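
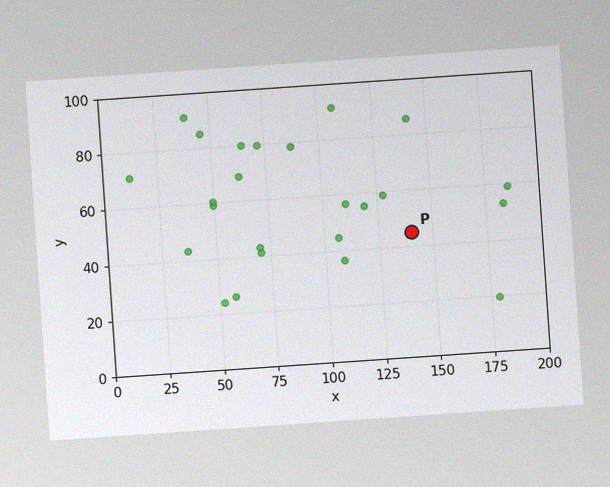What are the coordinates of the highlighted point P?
(140, 45)

The chart is tilted about 4° counter-clockwise, with some photo noise. Following the gridlines from P to each axis, P sits at (140, 45).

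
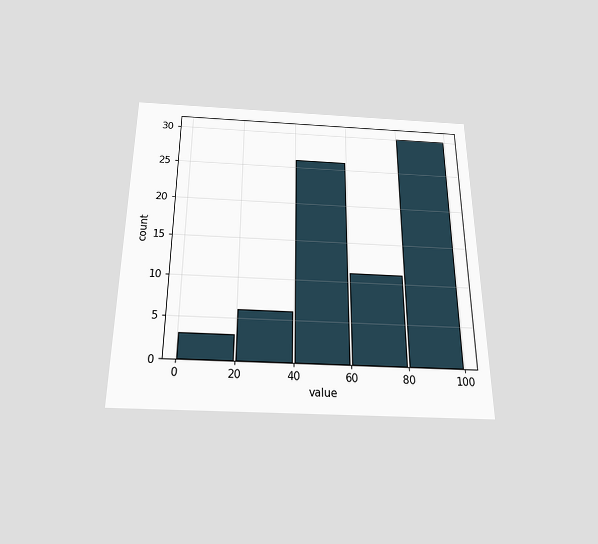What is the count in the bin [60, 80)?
11

The chart is viewed slightly from below. The [60, 80) bin has height 11.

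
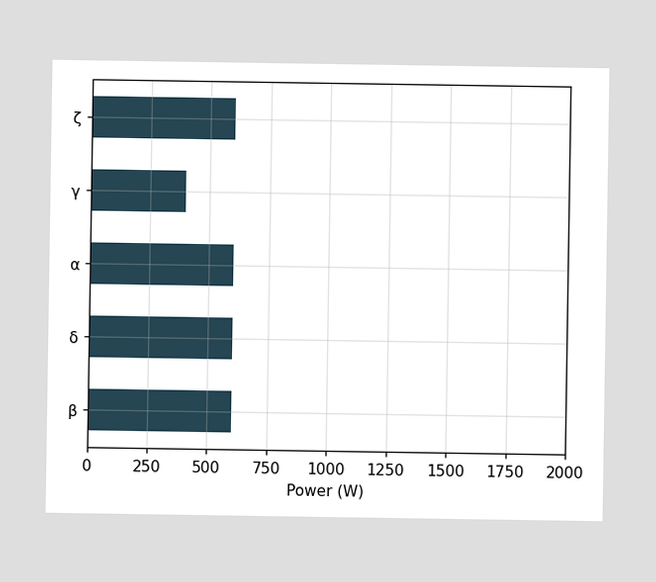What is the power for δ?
600W

Reading along the chart's x-axis, the δ bar reaches 600W.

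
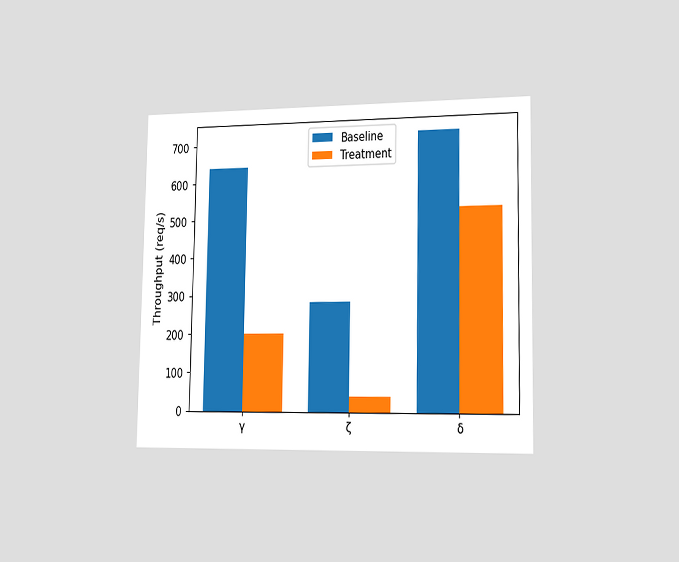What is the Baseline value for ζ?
280req/s

The chart is viewed slightly from the right. The Baseline bar at ζ reaches 280req/s on the y-axis.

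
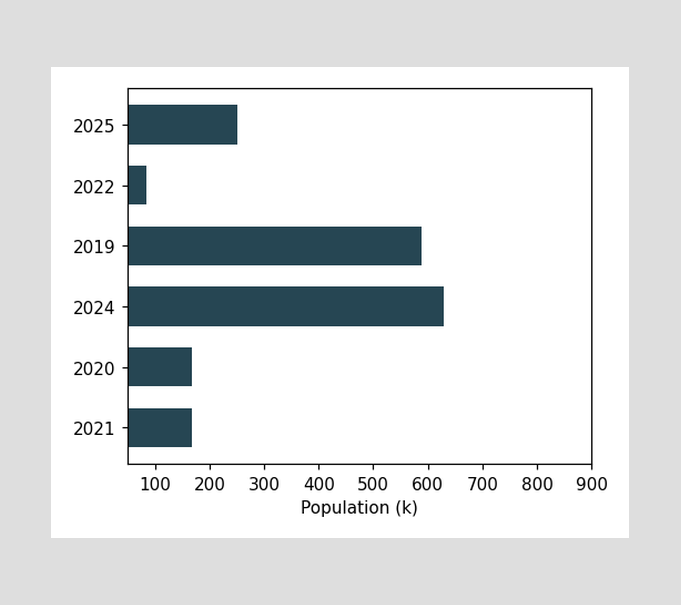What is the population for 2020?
Reading along the chart's x-axis, the 2020 bar reaches 168k.

168k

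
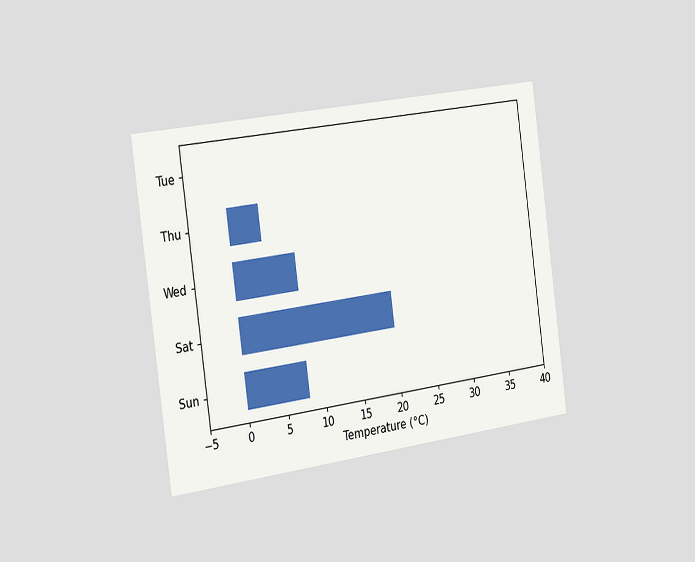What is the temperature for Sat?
The chart is tilted about 8° counter-clockwise and viewed slightly from the left. Reading along the chart's x-axis, the Sat bar reaches 20°C.

20°C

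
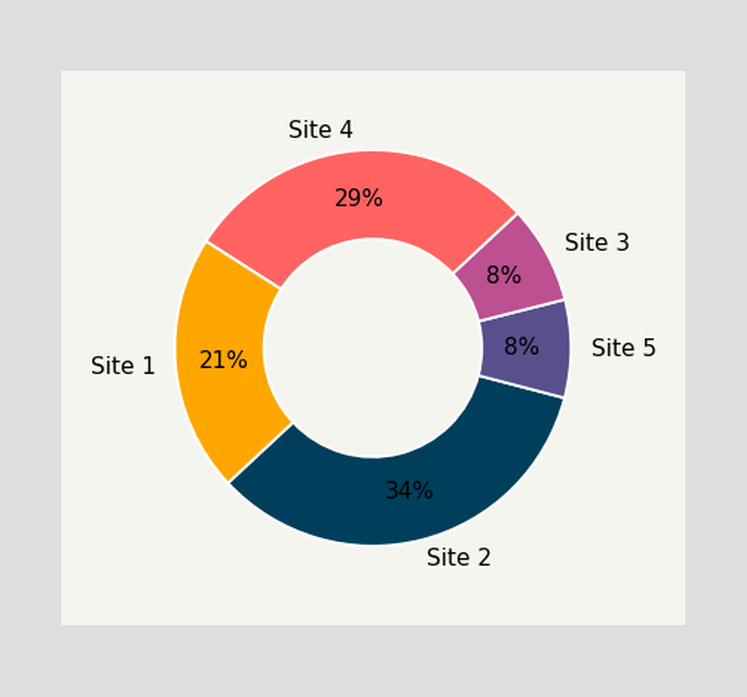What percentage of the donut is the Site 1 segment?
The Site 1 segment takes up 21% of the ring.

21%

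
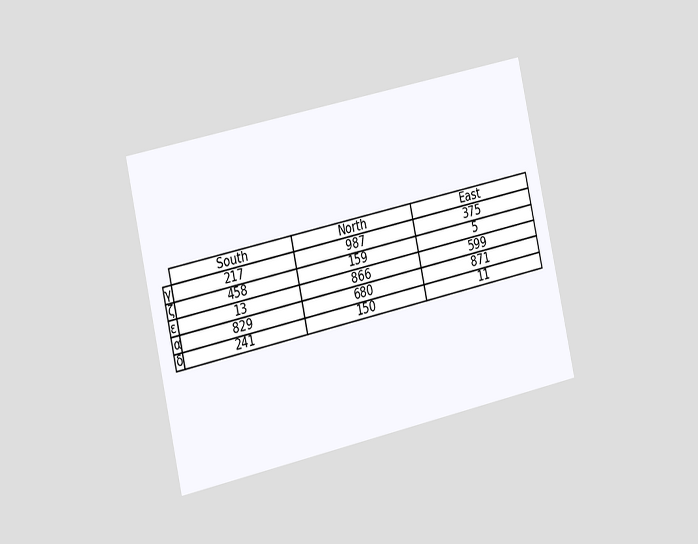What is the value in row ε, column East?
599

The chart is tilted about 12° counter-clockwise and viewed slightly from the left. The (ε, East) cell reads 599.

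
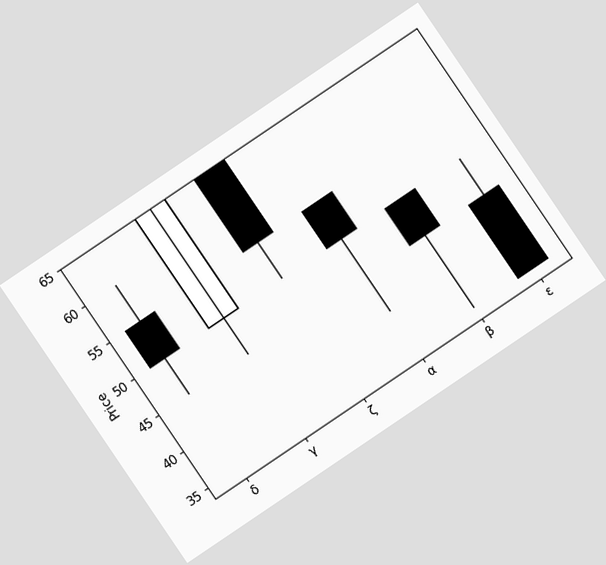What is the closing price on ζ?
The chart is tilted about 34° counter-clockwise. The ζ candle closes at 55.

55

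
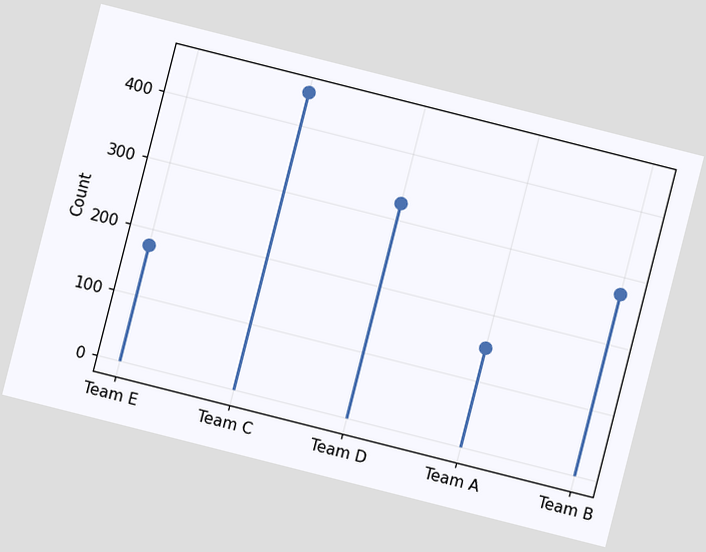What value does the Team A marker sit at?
150

The chart is tilted about 14° clockwise. The Team A marker sits at 150.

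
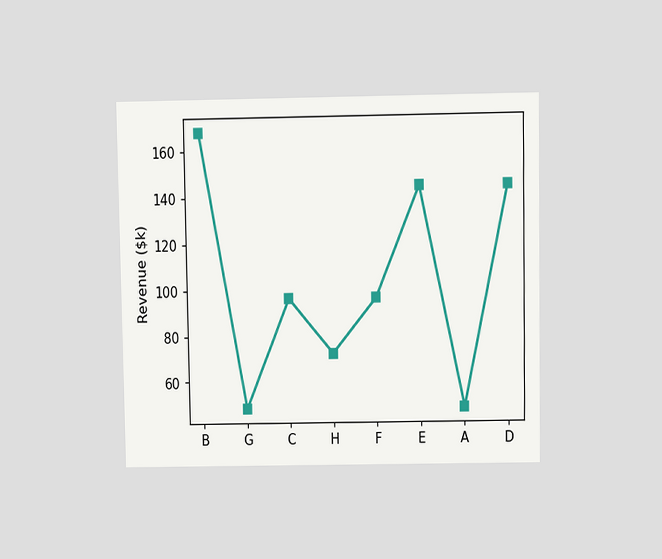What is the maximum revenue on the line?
$168k

The chart is viewed slightly from above. The highest point is at B, and reading across to the y-axis gives $168k.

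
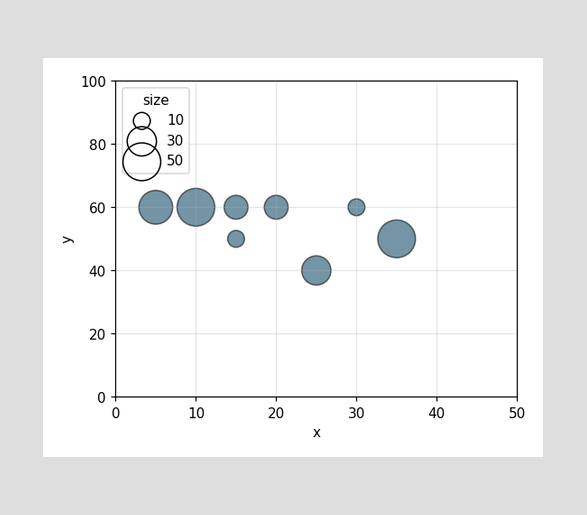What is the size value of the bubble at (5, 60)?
Matching the bubble at (5, 60) against the size legend gives 40.

40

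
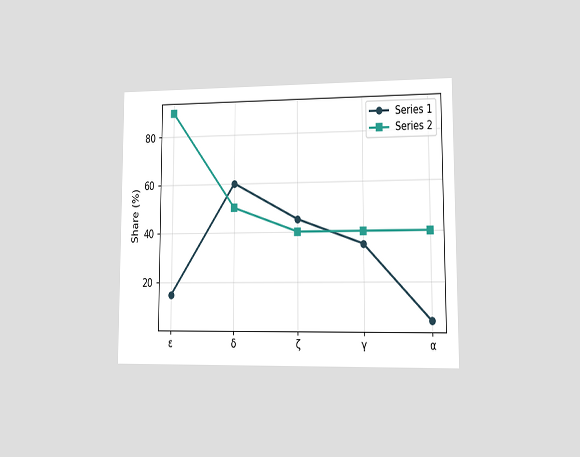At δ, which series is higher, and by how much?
Series 1, by 10%

The chart is viewed at a slight angle. At δ, Series 1 sits above the other line by 10%.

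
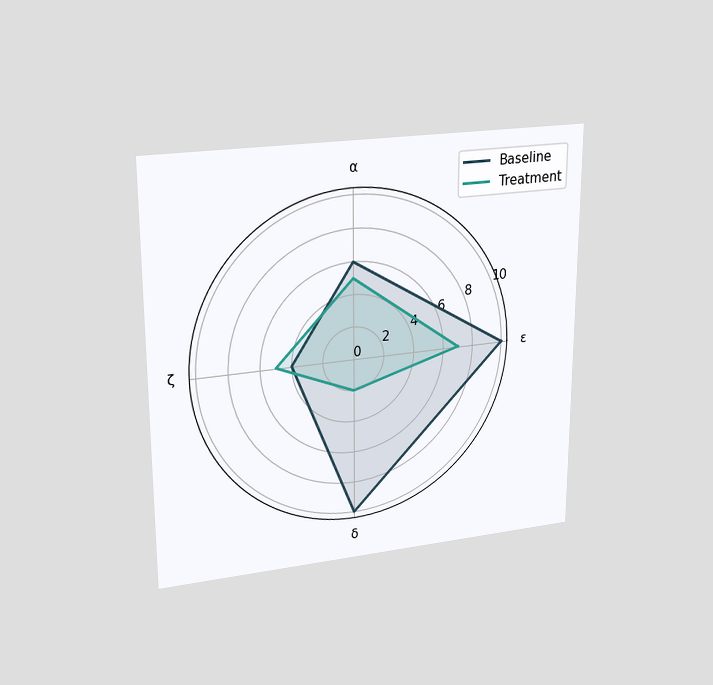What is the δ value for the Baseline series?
The chart is viewed at a slight angle. On the δ axis, Baseline reaches 10.

10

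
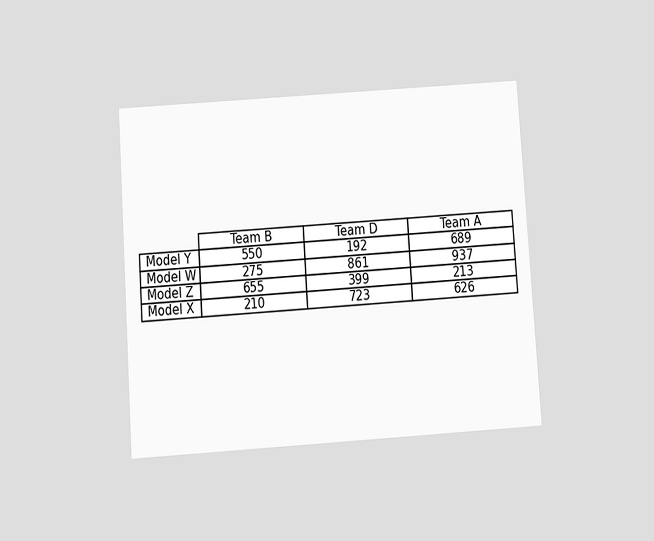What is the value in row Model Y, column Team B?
The chart is tilted about 4° counter-clockwise and viewed slightly from below. The (Model Y, Team B) cell reads 550.

550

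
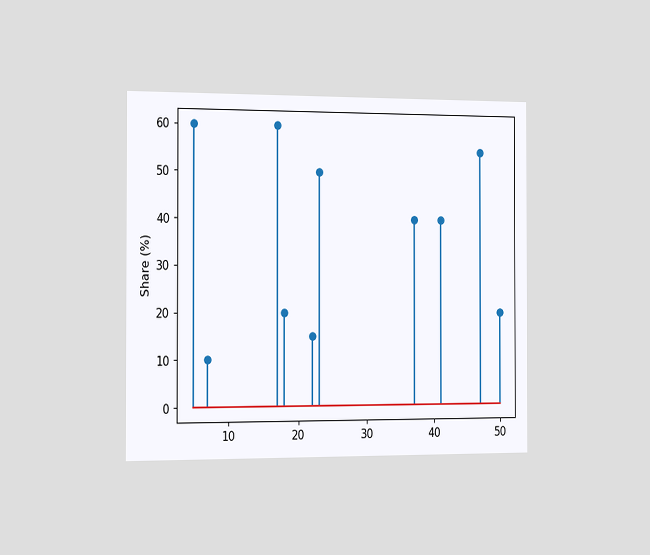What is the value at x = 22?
15%

The chart is viewed slightly from the left. The stem at x=22 reaches 15%.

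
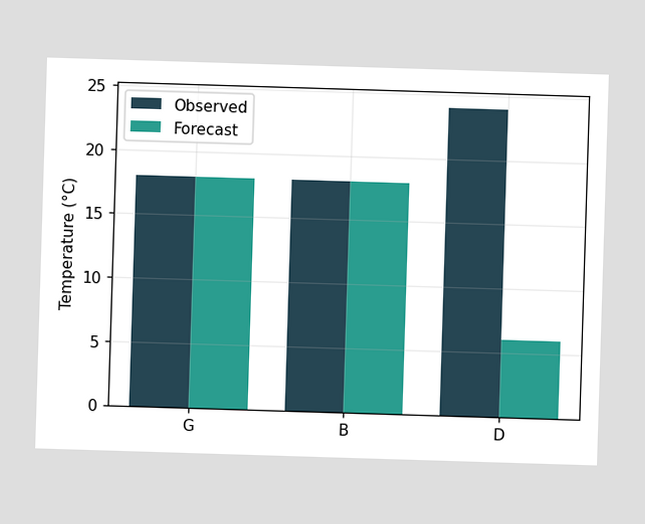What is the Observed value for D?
The Observed bar at D reaches 24°C on the y-axis.

24°C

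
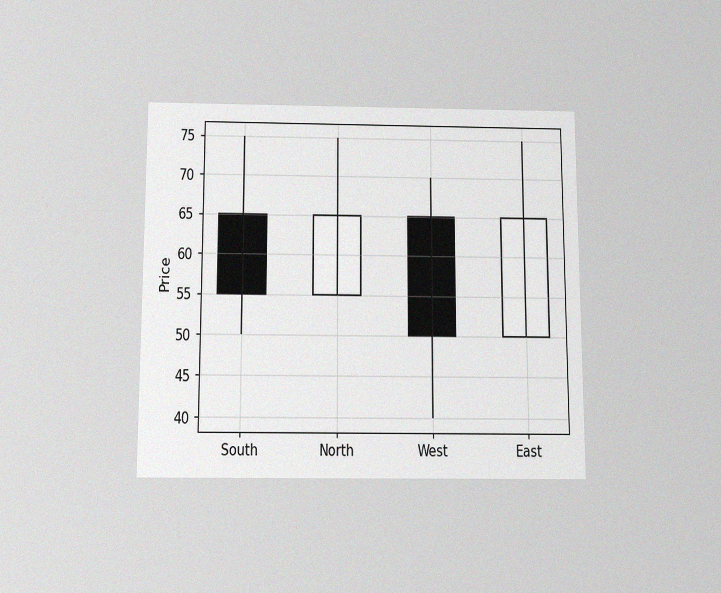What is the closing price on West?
50

The chart is viewed slightly from below, with some photo noise. The West candle closes at 50.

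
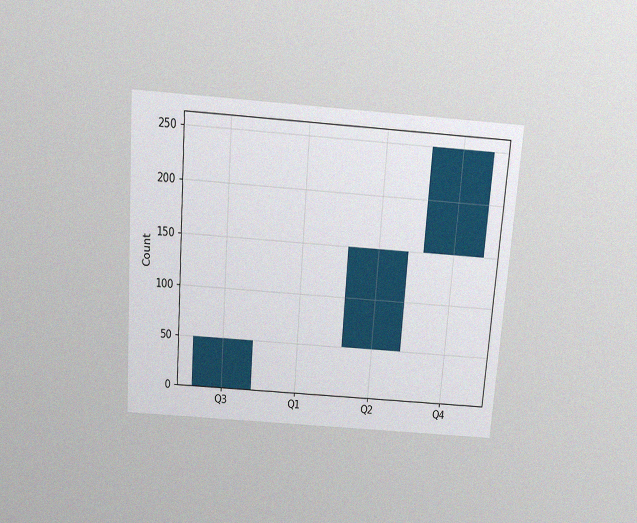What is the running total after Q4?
250

The chart is tilted about 4° clockwise and viewed slightly from above, with some photo noise. After Q4 the running total reaches 250.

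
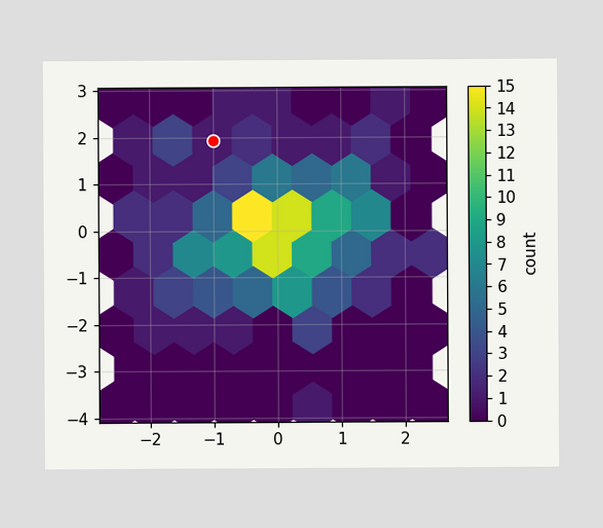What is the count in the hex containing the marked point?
The marked hex reads 1 on the colorbar.

1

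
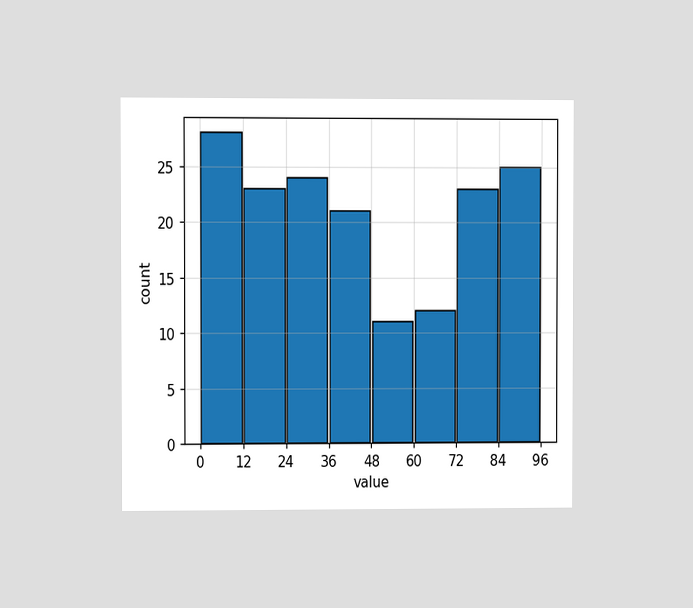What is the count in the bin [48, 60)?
11

The chart is viewed at a slight angle. The [48, 60) bin has height 11.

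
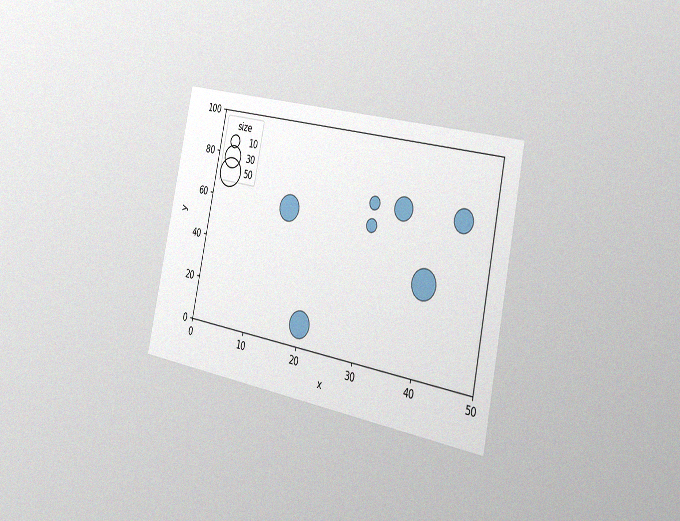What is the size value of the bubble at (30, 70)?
10

The chart is tilted about 12° clockwise and viewed slightly from the right, with some photo noise. Matching the bubble at (30, 70) against the size legend gives 10.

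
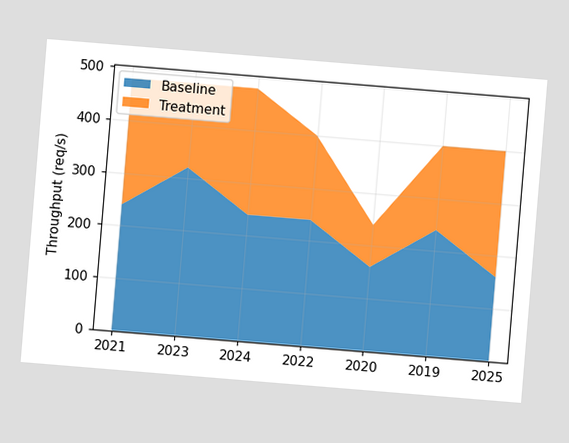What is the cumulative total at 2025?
400req/s

The chart is tilted about 5° clockwise. The stacked total at 2025 reaches 400req/s.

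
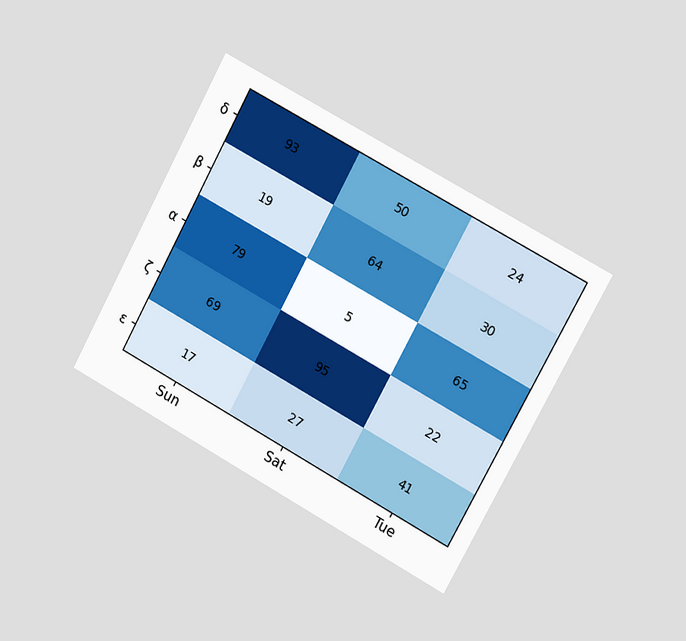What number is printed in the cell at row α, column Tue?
65

The chart is tilted about 29° clockwise and viewed slightly from the right. The (α, Tue) cell reads 65.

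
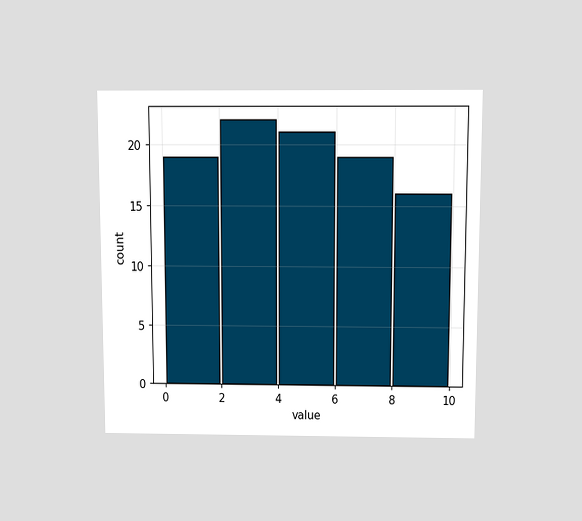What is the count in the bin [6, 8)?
The chart is viewed slightly from above. The [6, 8) bin has height 19.

19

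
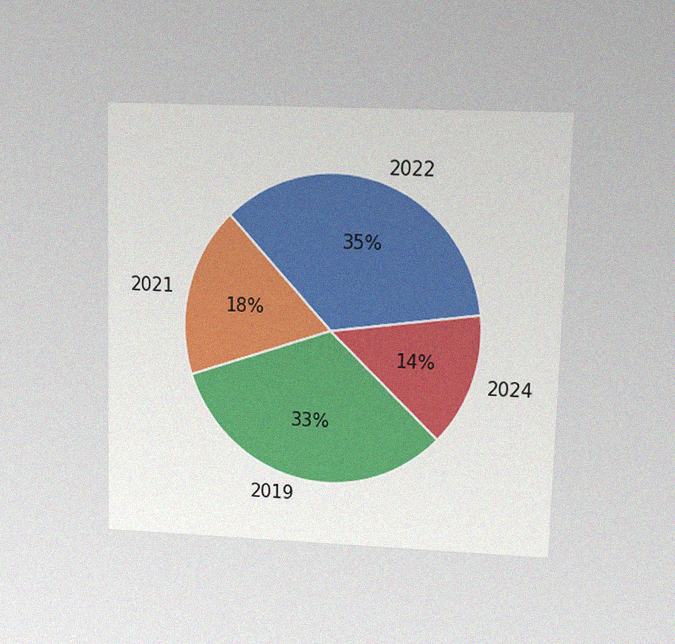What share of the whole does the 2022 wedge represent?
The chart is viewed at a slight angle, with some photo noise. The 2022 slice takes up 35% of the pie.

35%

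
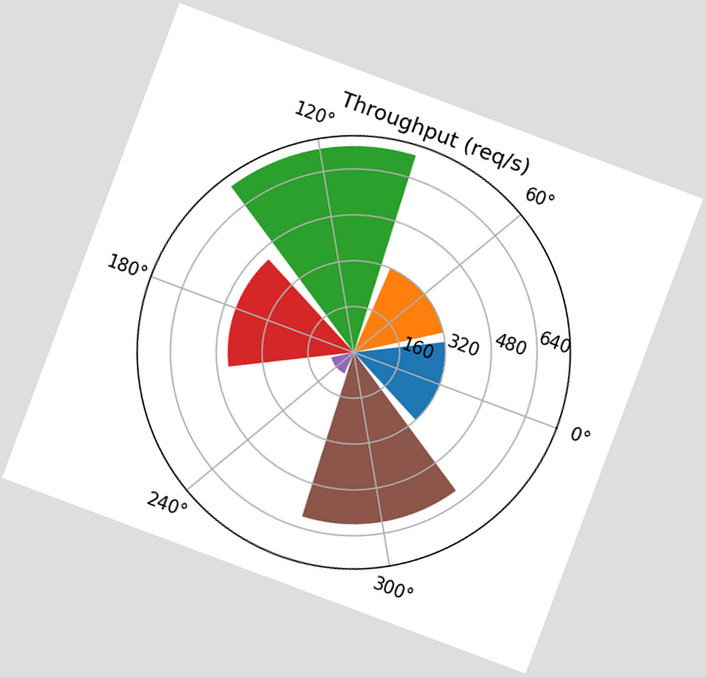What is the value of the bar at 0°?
The chart is tilted about 21° clockwise. The bar at 0° reaches 320req/s on the radial axis.

320req/s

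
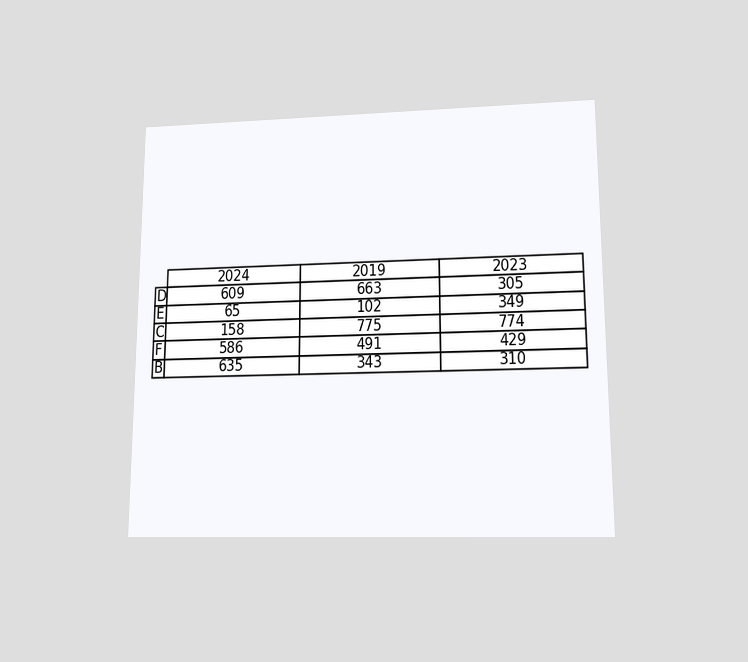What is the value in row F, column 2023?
The chart is viewed at a slight angle. The (F, 2023) cell reads 429.

429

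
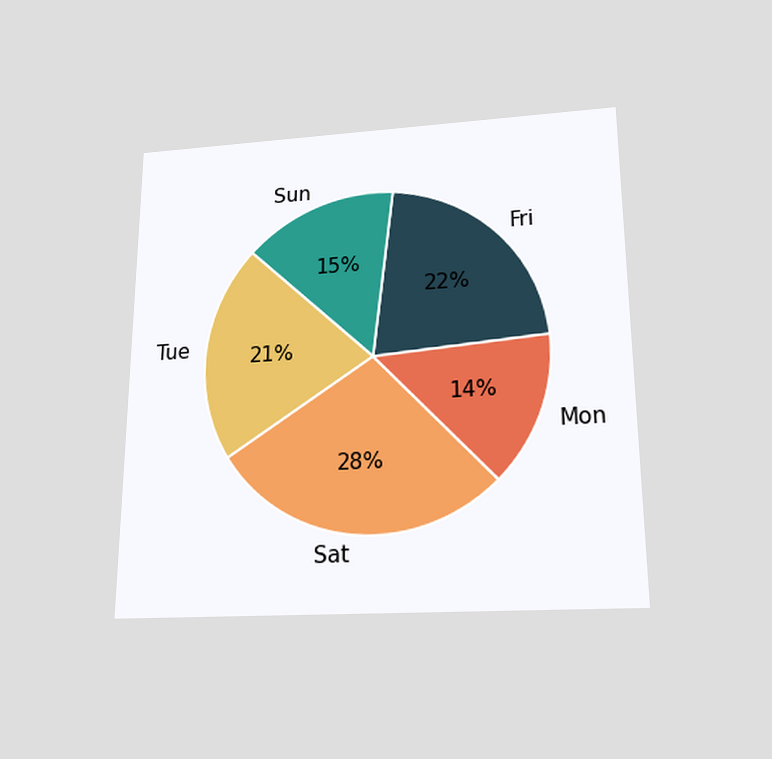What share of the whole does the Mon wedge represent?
The chart is viewed slightly from below. The Mon slice takes up 14% of the pie.

14%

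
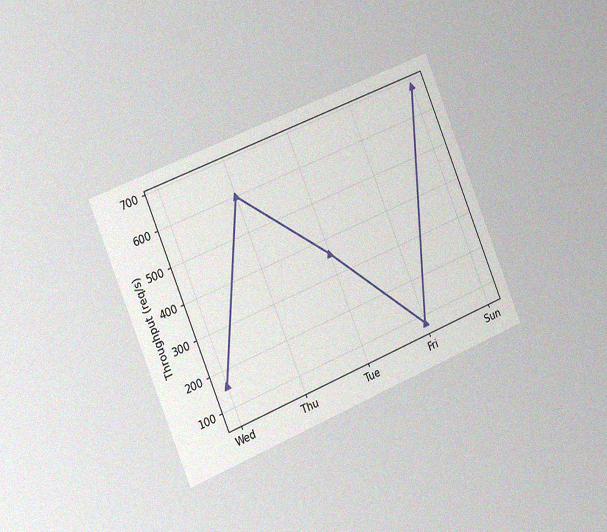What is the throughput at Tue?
360req/s

The chart is tilted about 22° counter-clockwise and viewed slightly from the left, with some photo noise. At Tue, the line is at 360req/s.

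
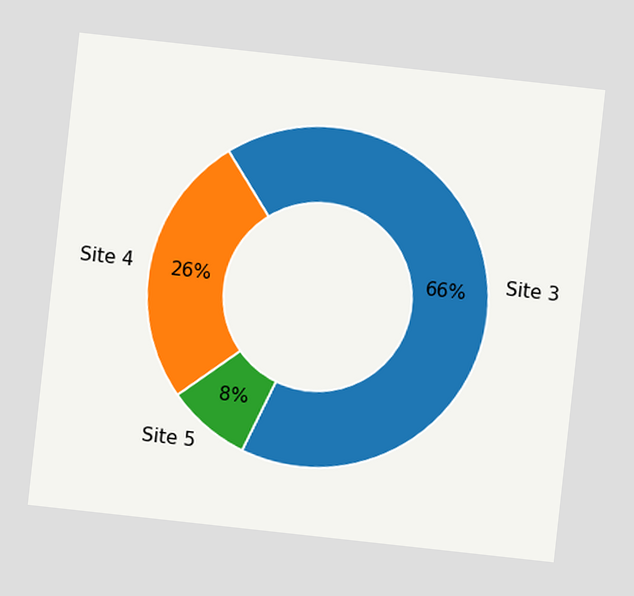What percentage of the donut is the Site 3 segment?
66%

The chart is tilted about 6° clockwise. The Site 3 segment takes up 66% of the ring.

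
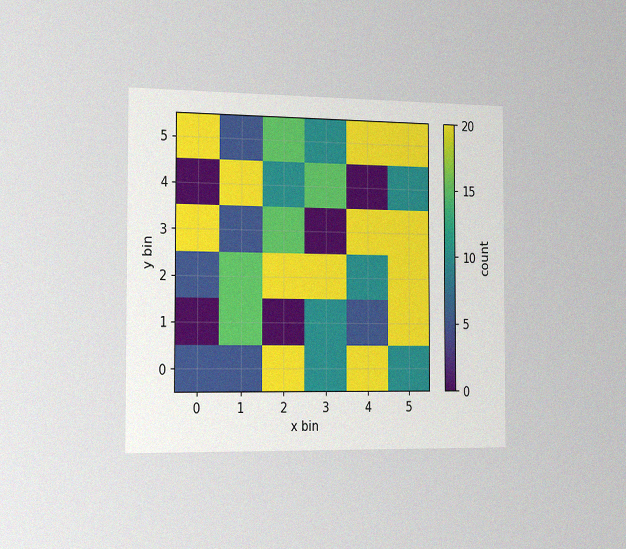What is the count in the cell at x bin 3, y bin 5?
10

The chart is viewed slightly from the left, with some photo noise. Matching the cell (3, 5) against the colorbar gives 10.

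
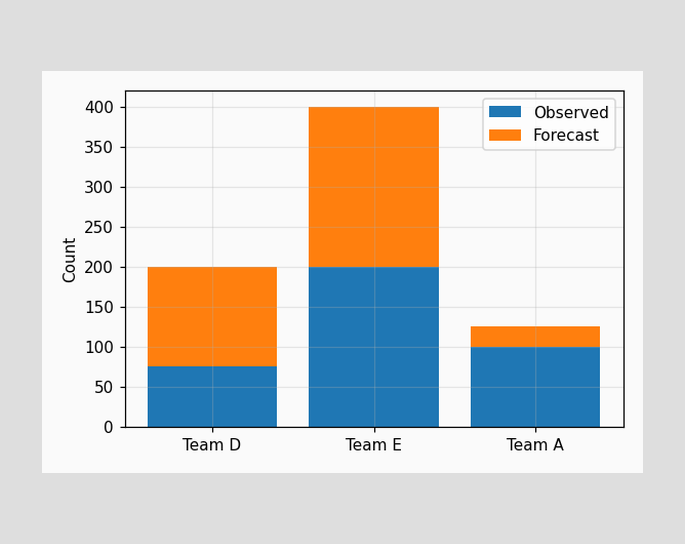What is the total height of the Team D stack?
The Team D stack's top reaches 200 on the y-axis.

200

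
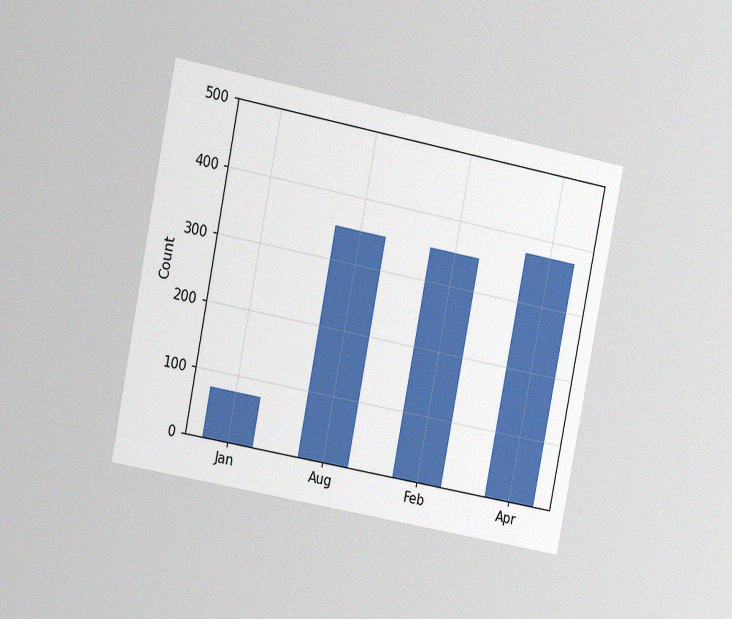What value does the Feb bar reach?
350

The chart is tilted about 11° clockwise and viewed slightly from the left, with some photo noise. Reading along the chart's y-axis, the Feb bar reaches 350.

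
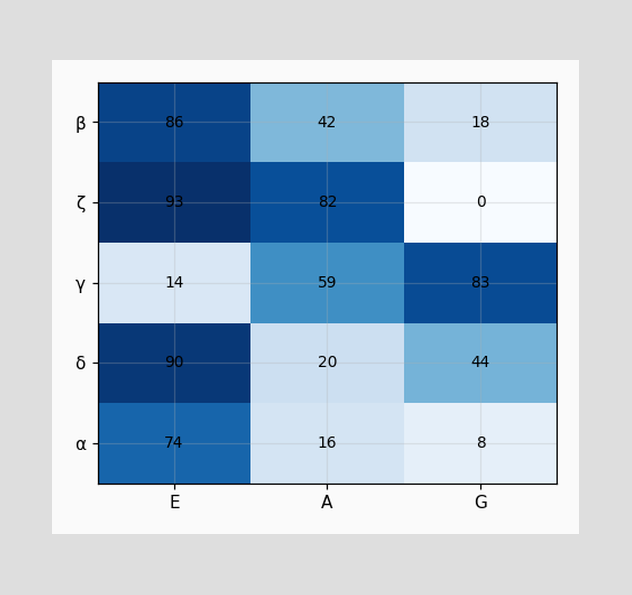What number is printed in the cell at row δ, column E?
90

The (δ, E) cell reads 90.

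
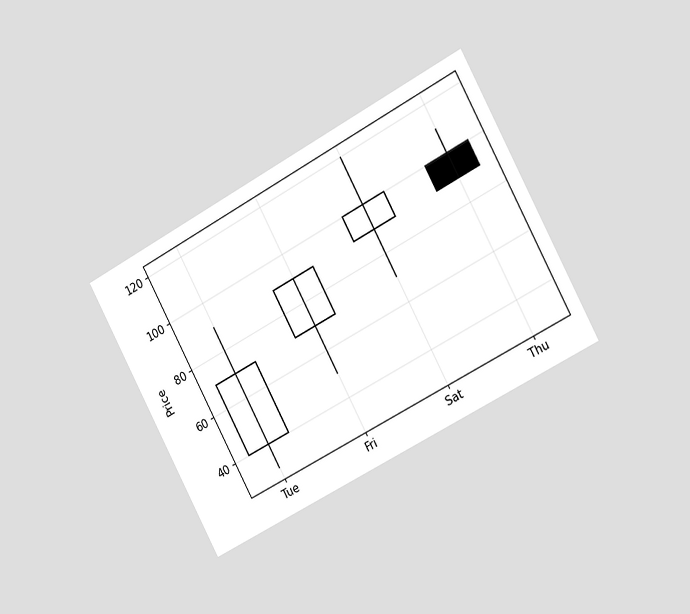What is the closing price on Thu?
The chart is tilted about 28° counter-clockwise and viewed slightly from the right. The Thu candle closes at 90.

90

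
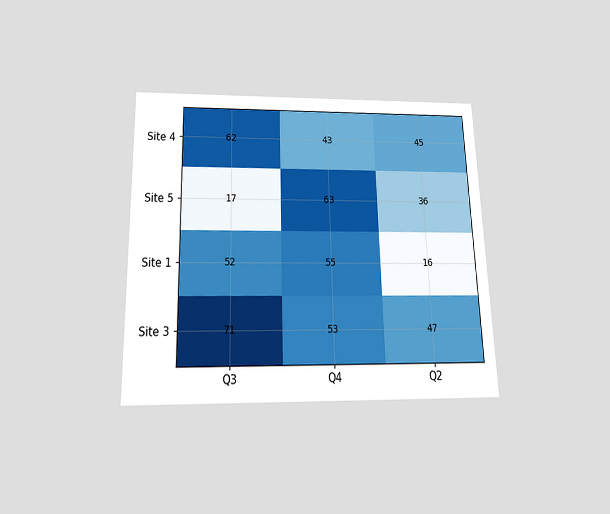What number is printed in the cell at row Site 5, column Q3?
17

The chart is viewed slightly from below. The (Site 5, Q3) cell reads 17.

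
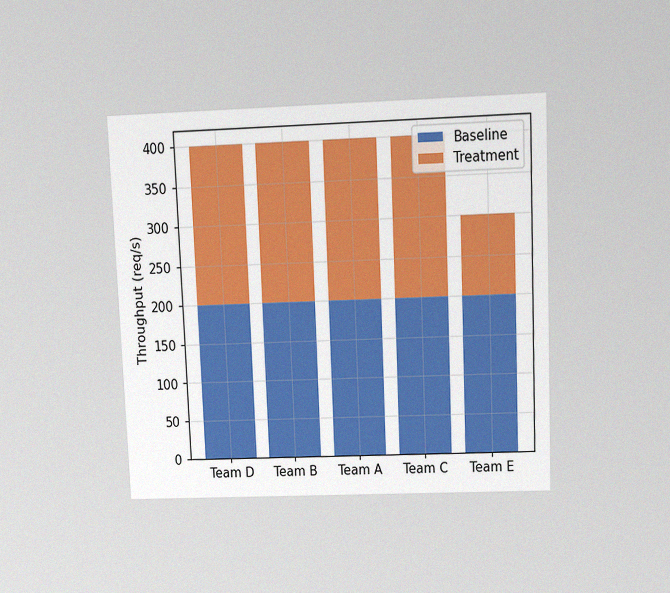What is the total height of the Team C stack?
The chart is tilted about 2° counter-clockwise and viewed at a slight angle, with some photo noise. The Team C stack's top reaches 400req/s on the y-axis.

400req/s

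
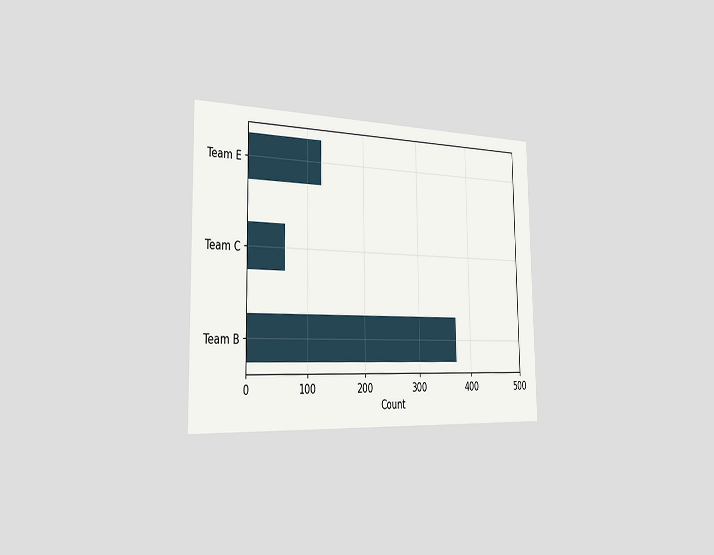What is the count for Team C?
The chart is viewed slightly from the left. Reading along the chart's x-axis, the Team C bar reaches 62.

62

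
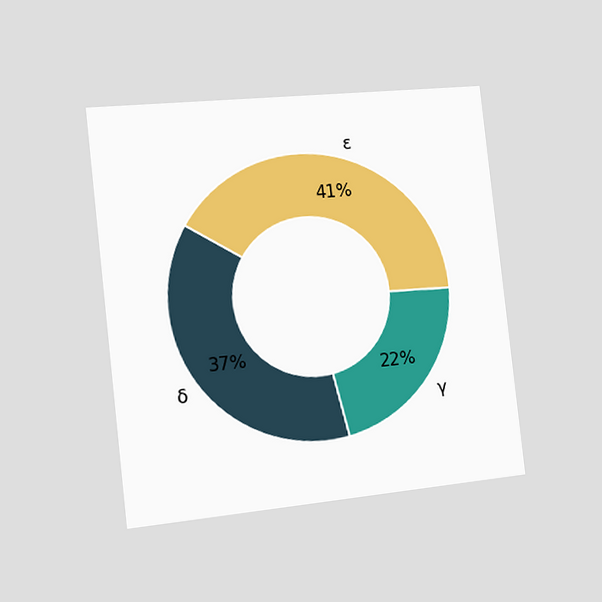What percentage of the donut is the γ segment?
22%

The chart is tilted about 6° counter-clockwise and viewed slightly from the left. The γ segment takes up 22% of the ring.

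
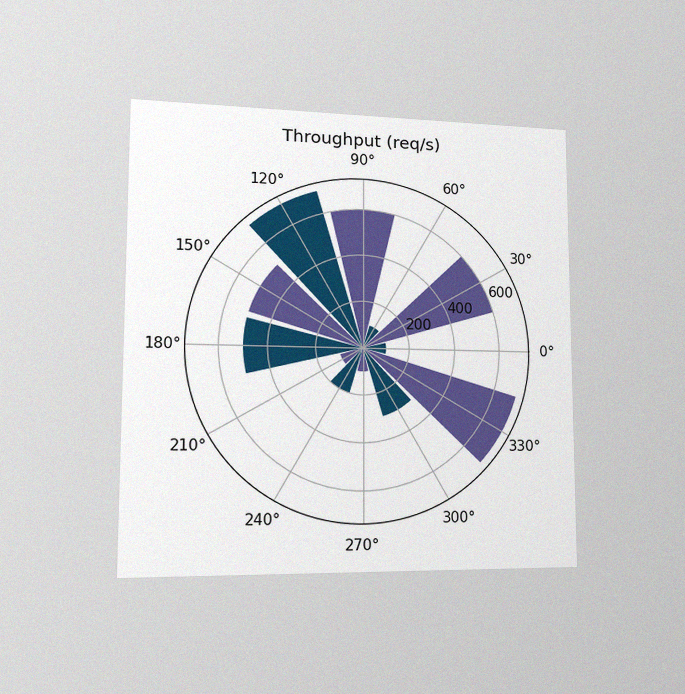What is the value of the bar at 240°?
200req/s

The chart is viewed slightly from the left, with some photo noise. The bar at 240° reaches 200req/s on the radial axis.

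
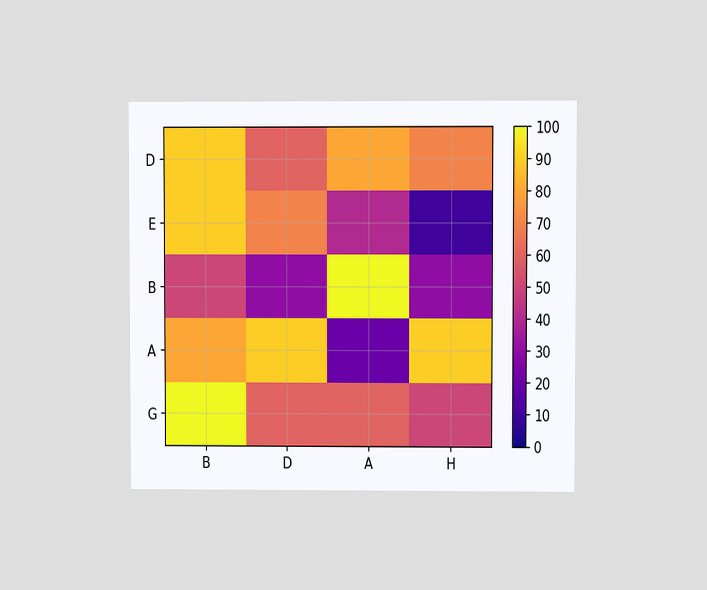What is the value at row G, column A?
60

The chart is viewed at a slight angle. Matching cell (G, A) against the colorbar gives 60.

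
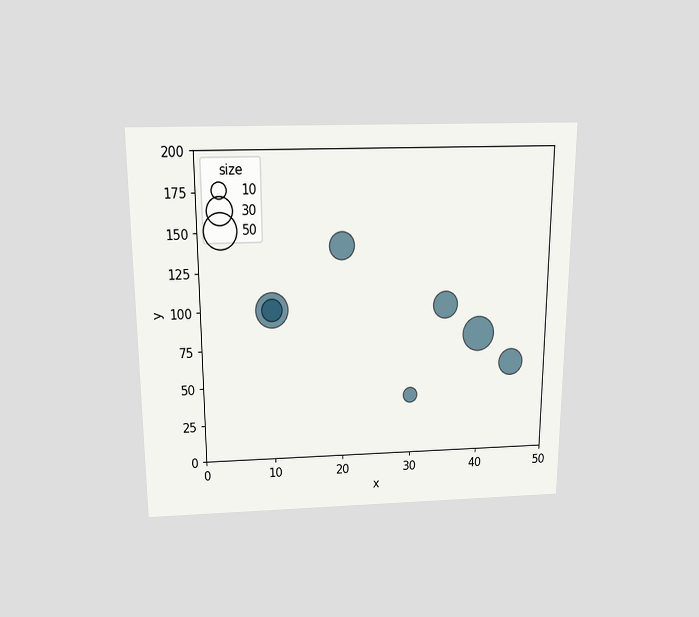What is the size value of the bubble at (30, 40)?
10

The chart is viewed slightly from above. Matching the bubble at (30, 40) against the size legend gives 10.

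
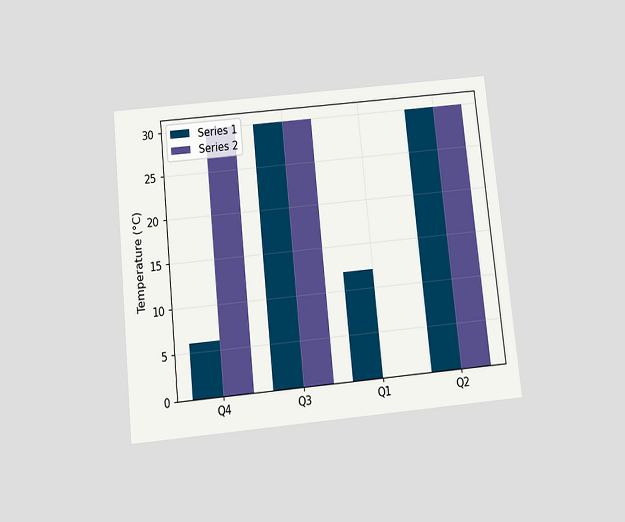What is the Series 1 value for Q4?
6°C

The chart is tilted about 6° counter-clockwise and viewed slightly from below. The Series 1 bar at Q4 reaches 6°C on the y-axis.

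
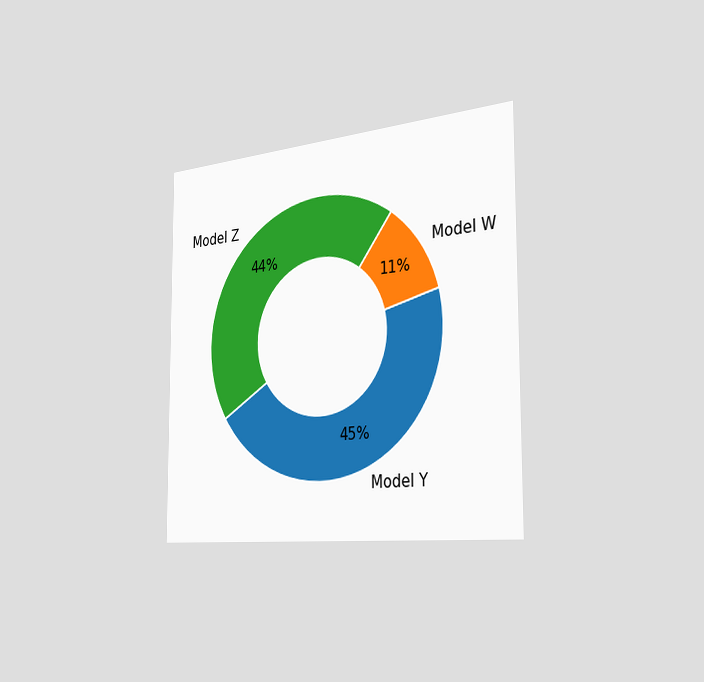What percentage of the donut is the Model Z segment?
The chart is viewed slightly from the right. The Model Z segment takes up 44% of the ring.

44%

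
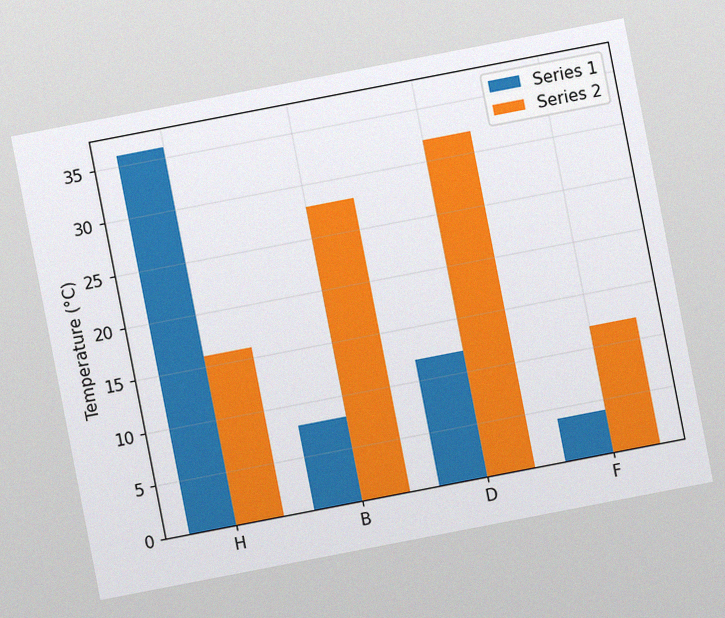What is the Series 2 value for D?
The chart is tilted about 11° counter-clockwise, with some photo noise. The Series 2 bar at D reaches 32°C on the y-axis.

32°C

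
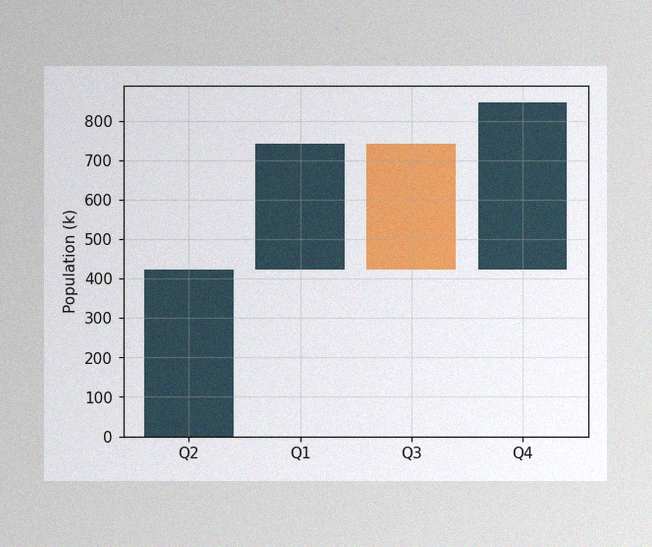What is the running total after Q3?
424k

The image has some photo noise and uneven lighting. After Q3 the running total reaches 424k.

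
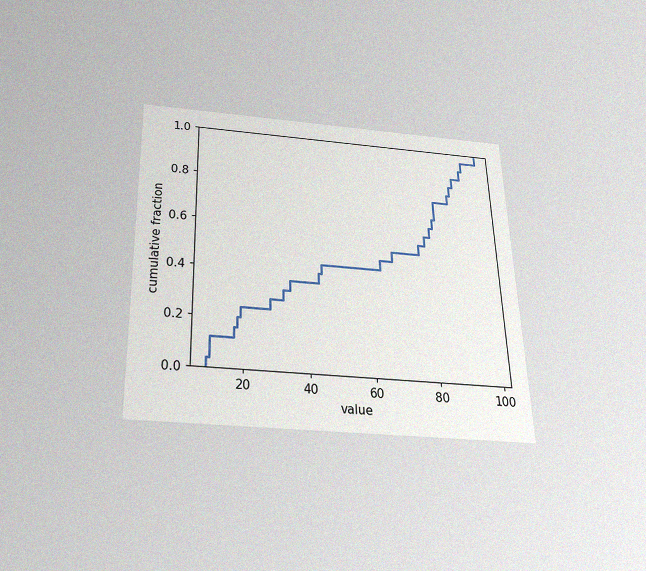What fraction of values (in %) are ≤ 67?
52%

The chart is viewed slightly from below, with some photo noise. At x=67 the ECDF step is at 52%.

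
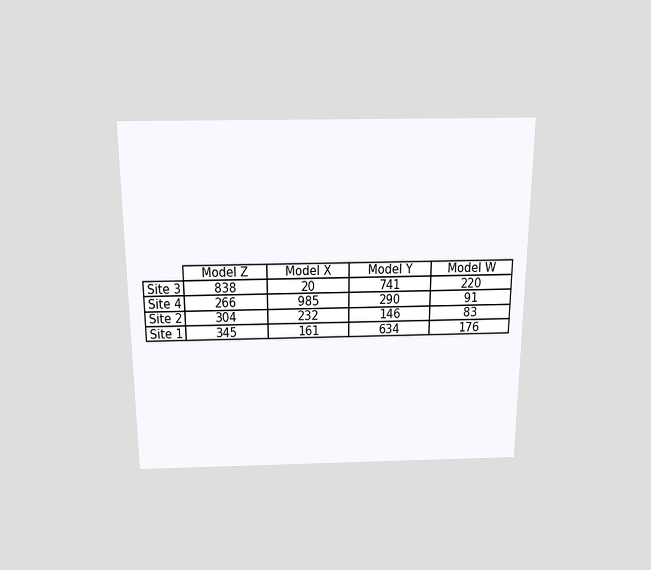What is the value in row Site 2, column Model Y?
The chart is viewed slightly from above. The (Site 2, Model Y) cell reads 146.

146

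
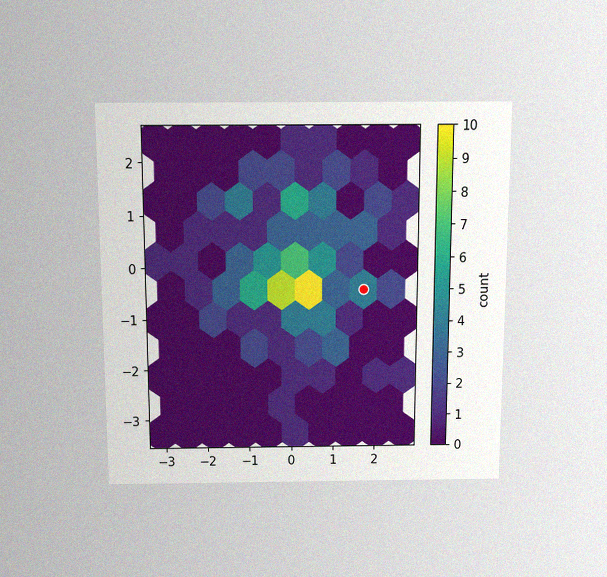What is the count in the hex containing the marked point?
4

The chart is viewed slightly from above, with some photo noise. The marked hex reads 4 on the colorbar.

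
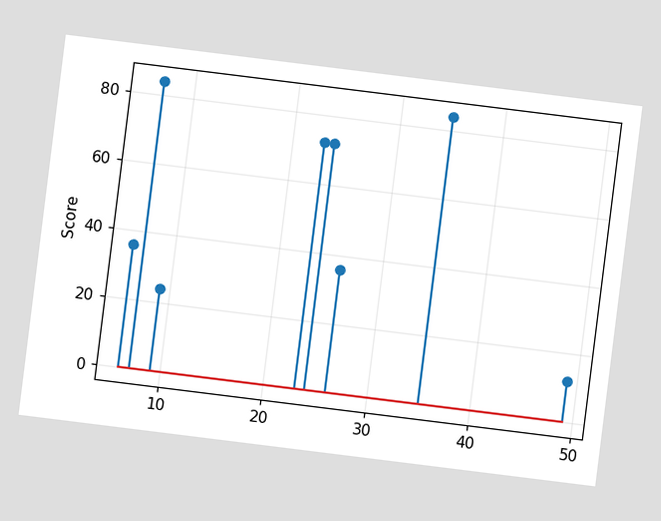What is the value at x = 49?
The chart is tilted about 7° clockwise. The stem at x=49 reaches 12.

12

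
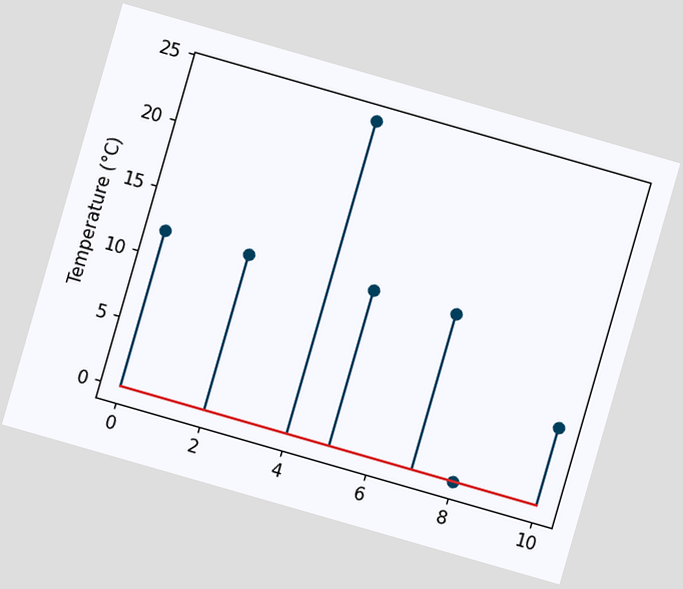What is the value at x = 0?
12°C

The chart is tilted about 16° clockwise. The stem at x=0 reaches 12°C.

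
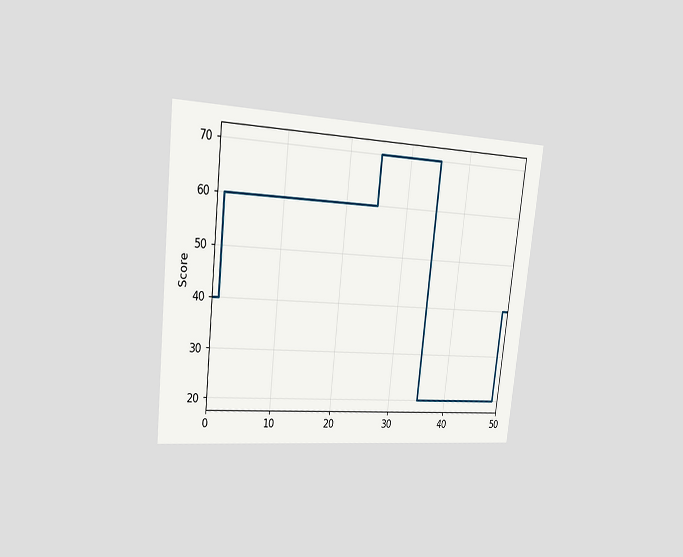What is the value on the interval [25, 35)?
The chart is tilted about 6° clockwise and viewed slightly from the left. On [25, 35) the step sits at 70.

70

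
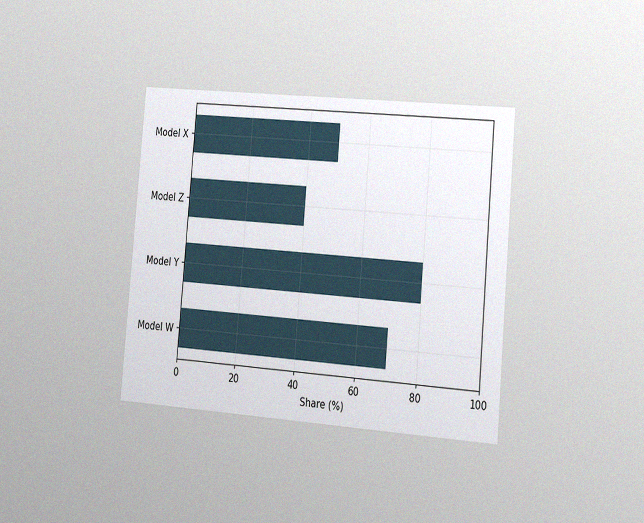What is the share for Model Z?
The chart is tilted about 5° clockwise and viewed slightly from the right, with some photo noise. Reading along the chart's x-axis, the Model Z bar reaches 40%.

40%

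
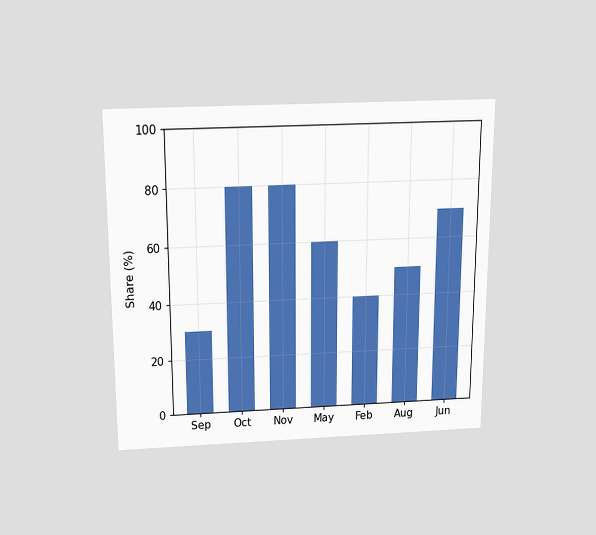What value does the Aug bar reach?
50%

The chart is viewed slightly from above. Reading along the chart's y-axis, the Aug bar reaches 50%.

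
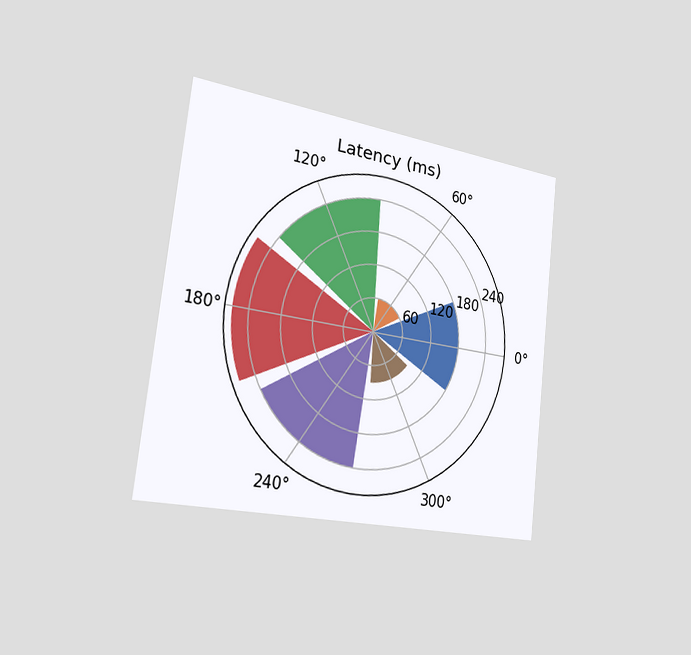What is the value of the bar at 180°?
270ms

The chart is tilted about 7° clockwise and viewed slightly from the left. The bar at 180° reaches 270ms on the radial axis.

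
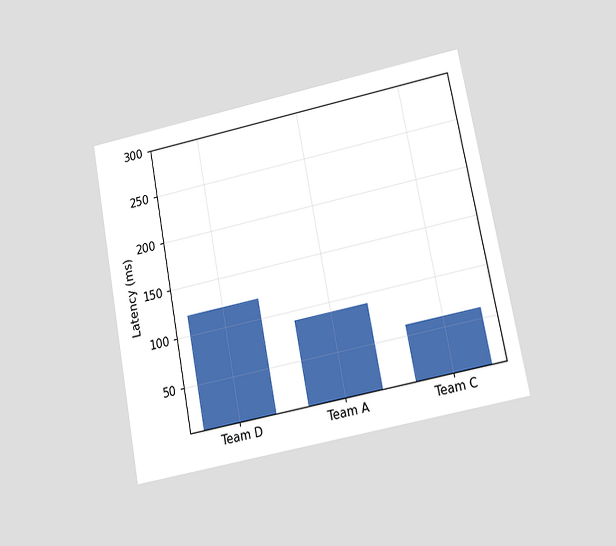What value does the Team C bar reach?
The chart is tilted about 11° counter-clockwise and viewed at a slight angle. Reading along the chart's y-axis, the Team C bar reaches 60ms.

60ms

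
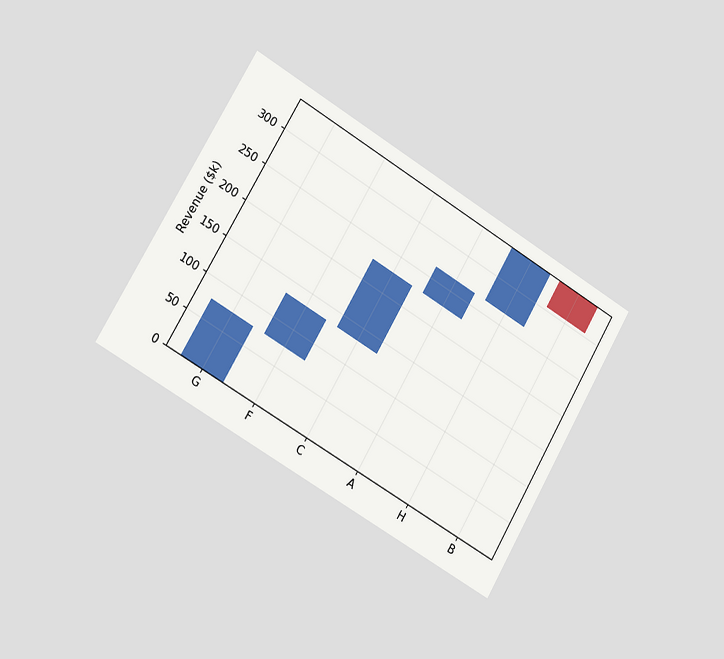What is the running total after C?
The chart is tilted about 30° clockwise and viewed slightly from the left. After C the running total reaches $228k.

$228k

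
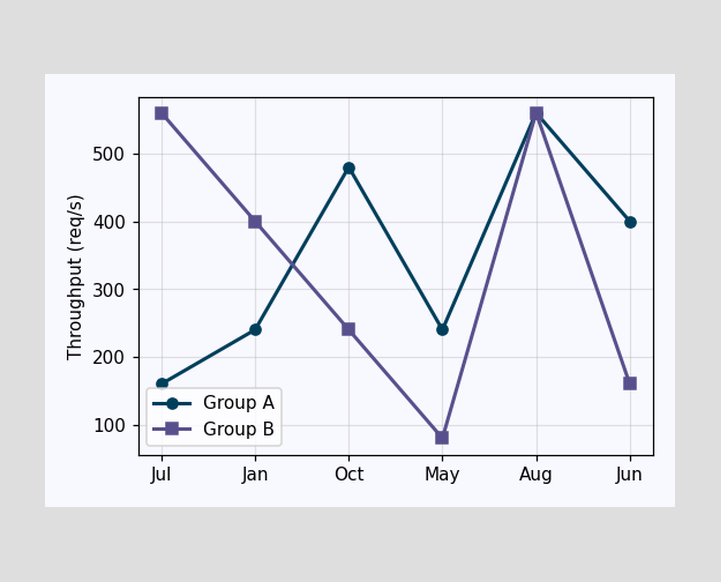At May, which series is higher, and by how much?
Group A, by 160req/s

At May, Group A sits above the other line by 160req/s.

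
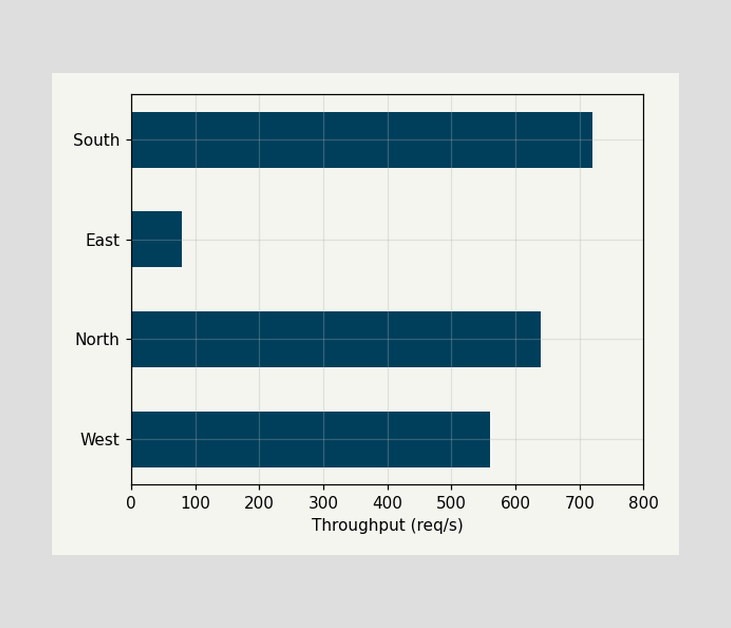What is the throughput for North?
Reading along the chart's x-axis, the North bar reaches 640req/s.

640req/s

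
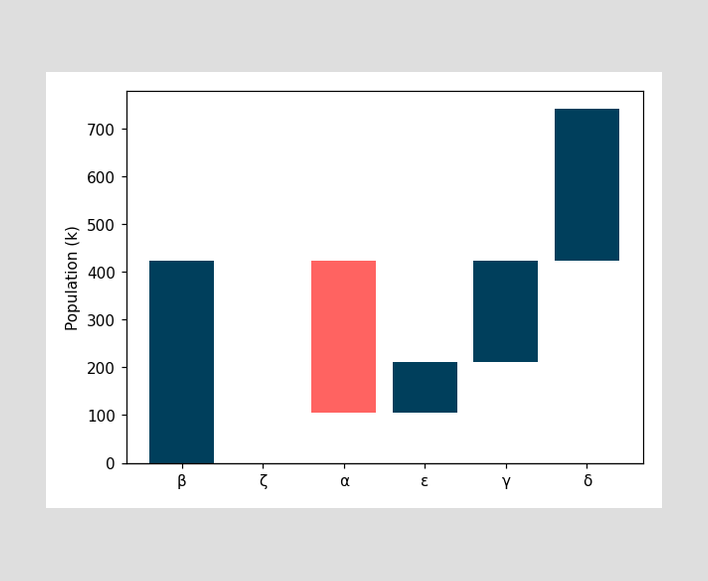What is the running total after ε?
212k

After ε the running total reaches 212k.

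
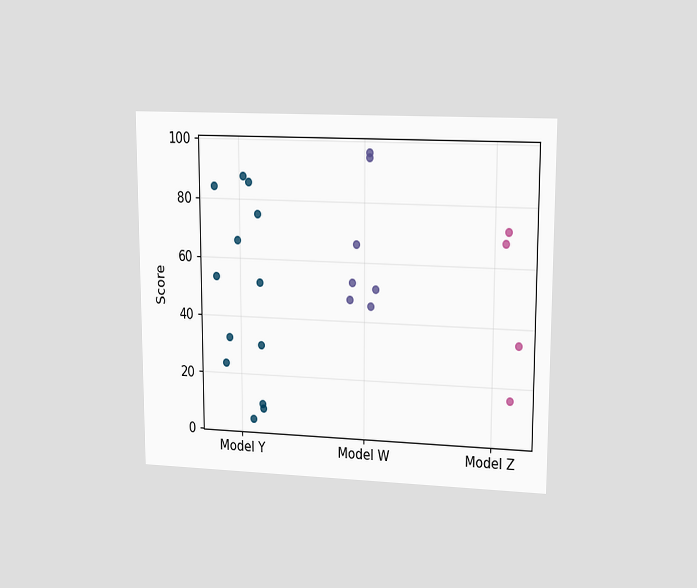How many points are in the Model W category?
The chart is viewed at a slight angle. Counting the markers in the Model W column gives 7.

7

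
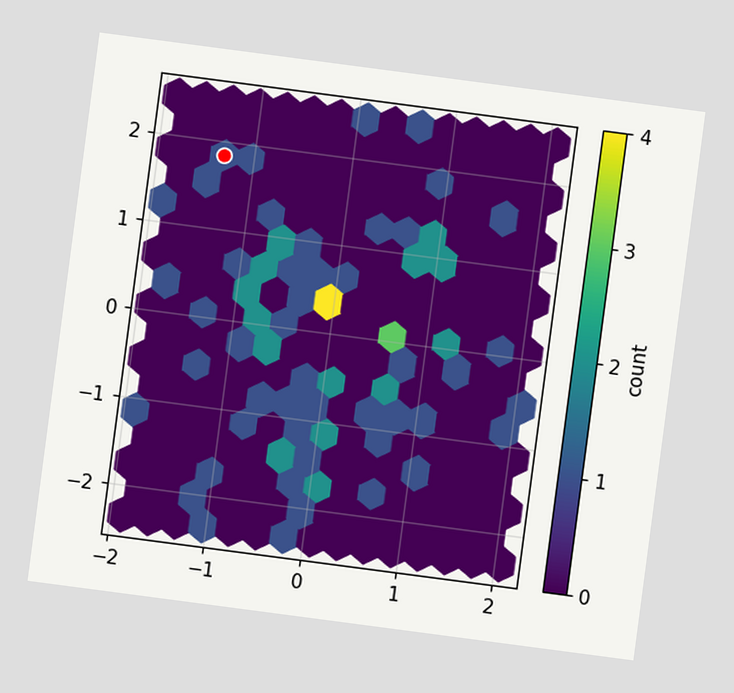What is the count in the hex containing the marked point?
The chart is tilted about 7° clockwise. The marked hex reads 1 on the colorbar.

1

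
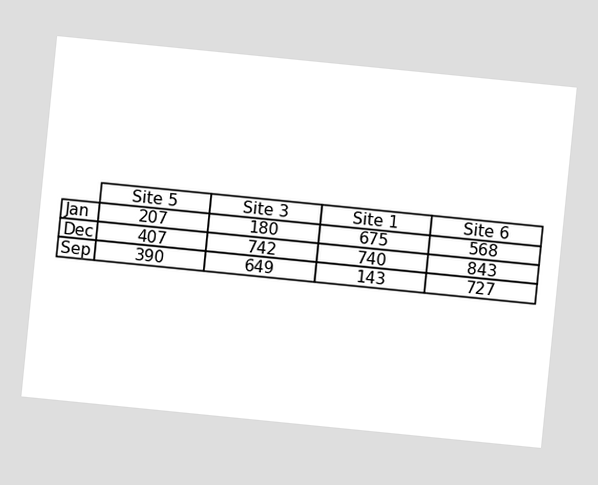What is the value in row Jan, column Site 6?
The chart is tilted about 6° clockwise. The (Jan, Site 6) cell reads 568.

568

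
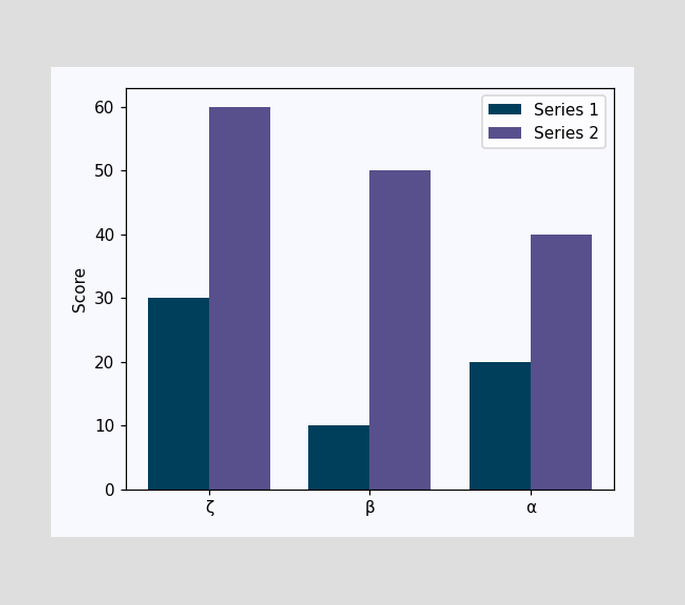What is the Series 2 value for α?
The Series 2 bar at α reaches 40 on the y-axis.

40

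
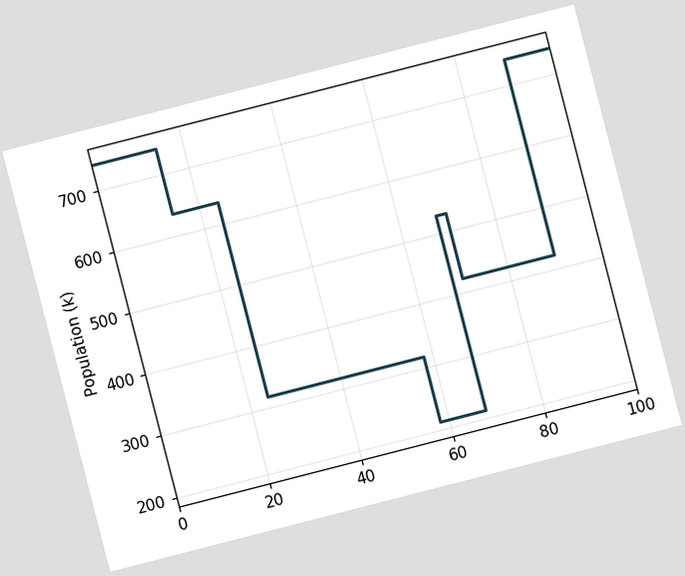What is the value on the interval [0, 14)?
The chart is tilted about 14° counter-clockwise. On [0, 14) the step sits at 742k.

742k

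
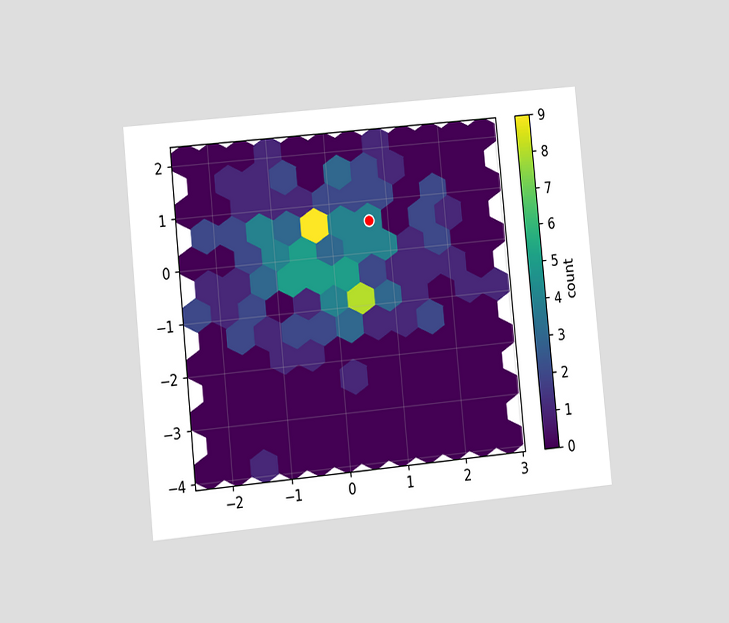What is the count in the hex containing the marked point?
4

The chart is tilted about 6° counter-clockwise and viewed at a slight angle. The marked hex reads 4 on the colorbar.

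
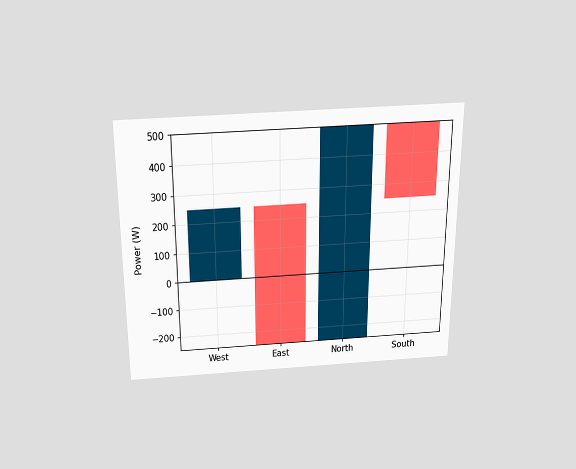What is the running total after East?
The chart is viewed slightly from above. After East the running total reaches -250W.

-250W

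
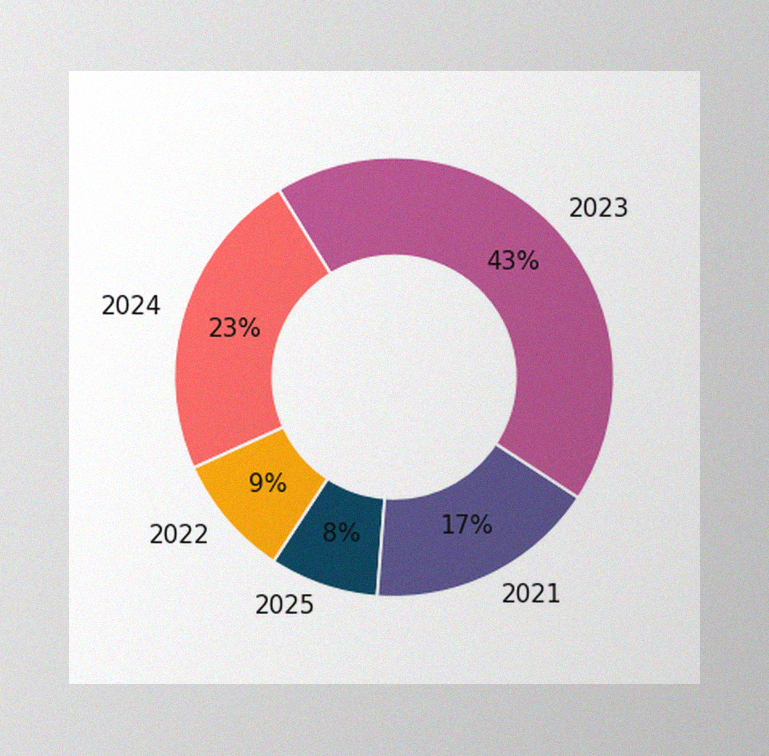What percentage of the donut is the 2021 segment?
The image has some photo noise and uneven lighting. The 2021 segment takes up 17% of the ring.

17%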